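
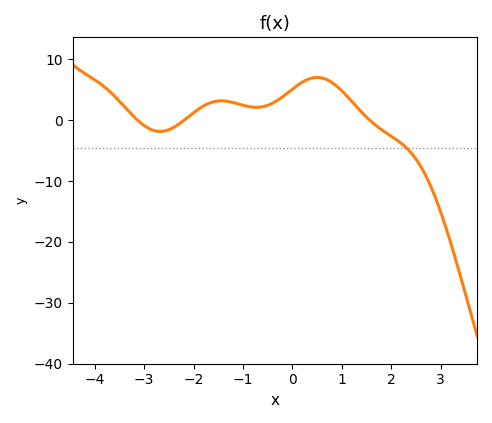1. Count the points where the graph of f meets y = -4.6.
1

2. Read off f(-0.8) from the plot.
2.14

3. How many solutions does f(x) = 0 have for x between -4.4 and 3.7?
3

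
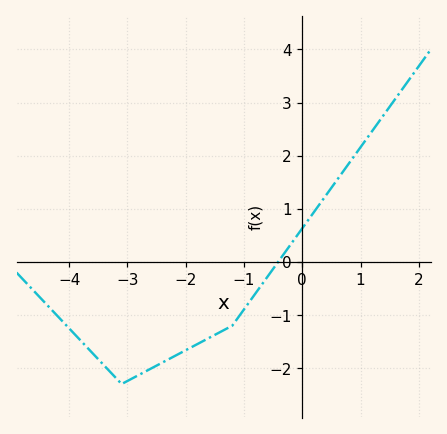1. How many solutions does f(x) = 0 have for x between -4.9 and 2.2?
1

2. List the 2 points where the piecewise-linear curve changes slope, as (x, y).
(-3.1, -2.3); (-1.2, -1.2)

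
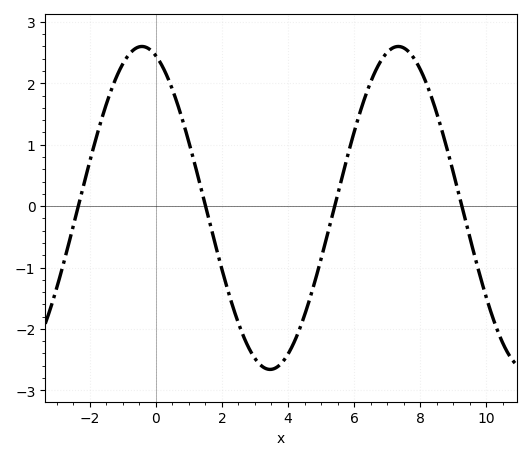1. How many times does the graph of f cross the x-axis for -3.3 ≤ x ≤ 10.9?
4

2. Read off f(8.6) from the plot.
1.34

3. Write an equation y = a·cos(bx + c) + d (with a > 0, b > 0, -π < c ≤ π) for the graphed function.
y = 2.63cos(0.81x + 0.34) - 0.03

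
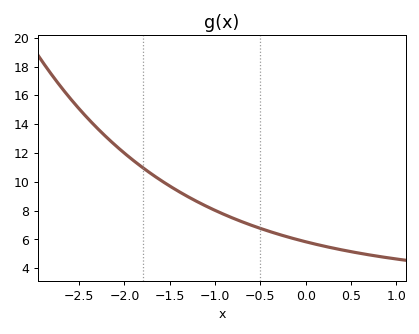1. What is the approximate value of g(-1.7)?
10.6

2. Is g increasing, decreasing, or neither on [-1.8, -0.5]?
decreasing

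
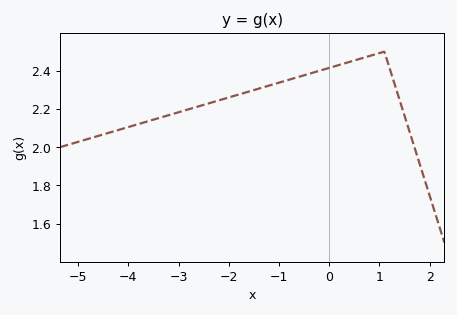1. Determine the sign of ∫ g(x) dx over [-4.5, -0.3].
positive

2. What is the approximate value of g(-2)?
2.26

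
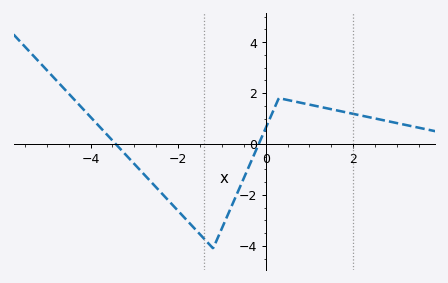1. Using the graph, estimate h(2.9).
0.856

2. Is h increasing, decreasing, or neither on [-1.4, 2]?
neither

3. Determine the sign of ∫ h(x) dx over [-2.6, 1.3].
negative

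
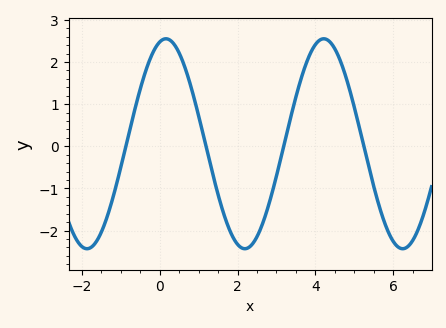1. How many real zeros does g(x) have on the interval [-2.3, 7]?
4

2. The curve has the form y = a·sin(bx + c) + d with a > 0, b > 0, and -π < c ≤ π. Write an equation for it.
y = 2.49sin(1.6x + 1.3) + 0.06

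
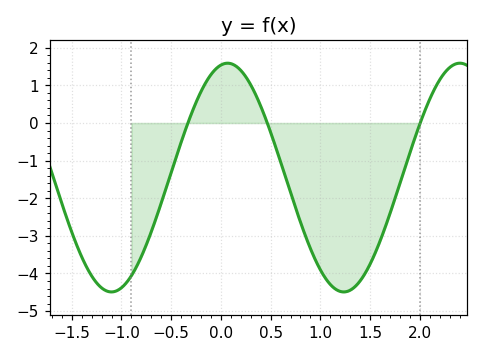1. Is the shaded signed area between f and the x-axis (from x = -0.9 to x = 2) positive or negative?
negative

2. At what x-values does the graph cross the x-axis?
-0.3, 0.5, 2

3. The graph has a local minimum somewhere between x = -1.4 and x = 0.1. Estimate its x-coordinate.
-1.1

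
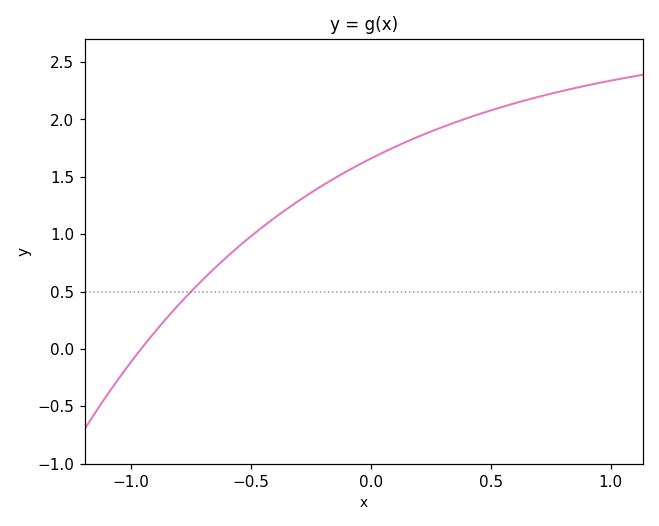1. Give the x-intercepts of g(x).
-0.95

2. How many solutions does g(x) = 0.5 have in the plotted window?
1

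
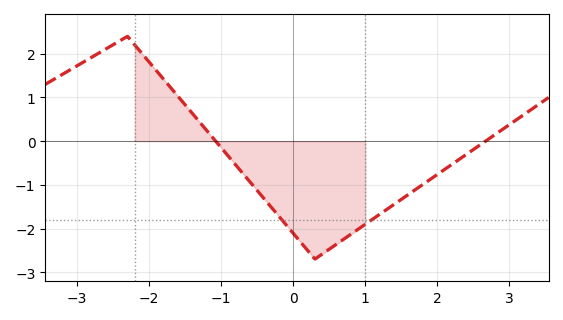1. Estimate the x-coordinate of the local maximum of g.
-2.3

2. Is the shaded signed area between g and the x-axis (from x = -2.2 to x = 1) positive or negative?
negative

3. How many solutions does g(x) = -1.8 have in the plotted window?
2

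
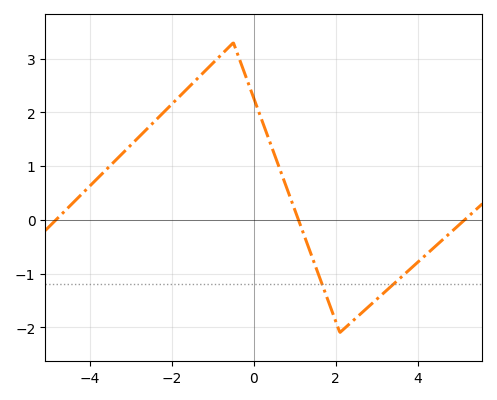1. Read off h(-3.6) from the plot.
0.9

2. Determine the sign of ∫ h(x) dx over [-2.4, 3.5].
positive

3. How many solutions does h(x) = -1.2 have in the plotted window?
2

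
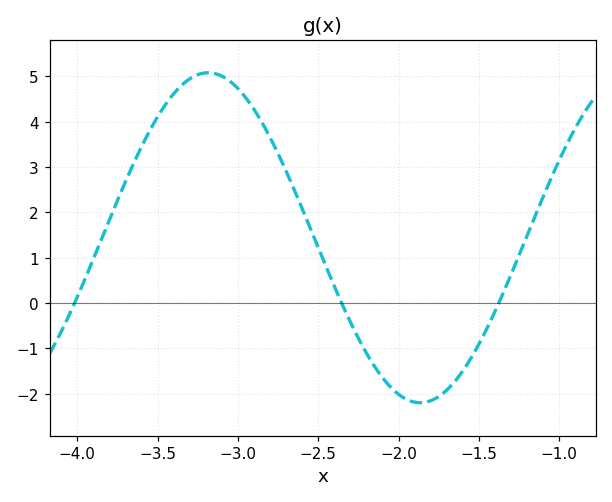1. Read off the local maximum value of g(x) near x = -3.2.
5.08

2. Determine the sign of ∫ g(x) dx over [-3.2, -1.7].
positive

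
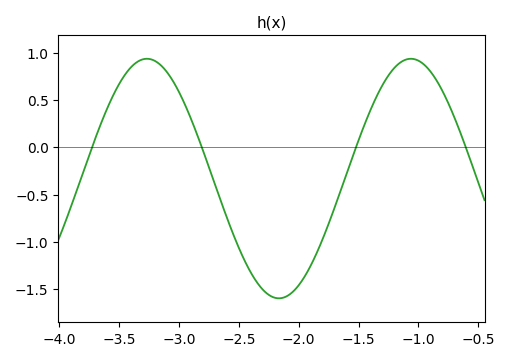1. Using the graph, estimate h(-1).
0.9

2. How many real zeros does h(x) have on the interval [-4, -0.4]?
4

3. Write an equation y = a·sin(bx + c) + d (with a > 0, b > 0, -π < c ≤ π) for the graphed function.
y = 1.27sin(2.9x - 1.7) - 0.33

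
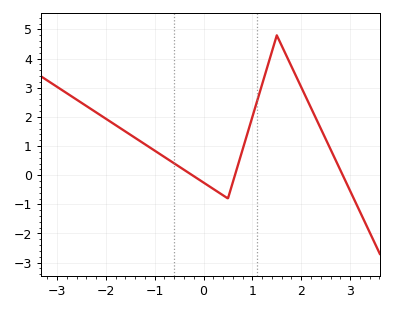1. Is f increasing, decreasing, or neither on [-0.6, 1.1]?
neither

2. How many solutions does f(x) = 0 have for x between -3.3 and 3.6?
3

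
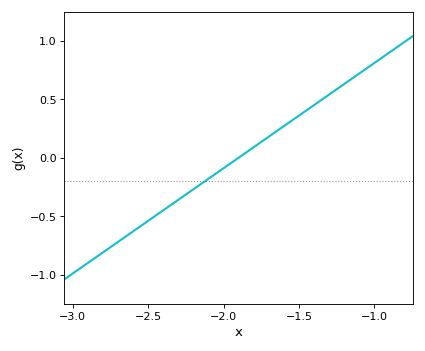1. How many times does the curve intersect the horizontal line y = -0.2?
1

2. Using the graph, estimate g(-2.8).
-0.8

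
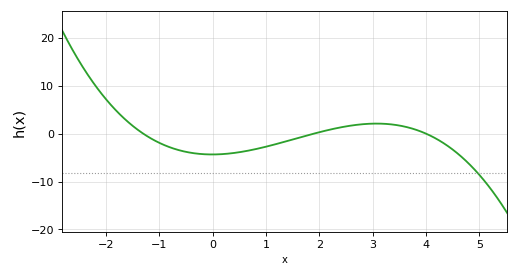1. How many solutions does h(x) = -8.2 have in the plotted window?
1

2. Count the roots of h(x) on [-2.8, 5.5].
3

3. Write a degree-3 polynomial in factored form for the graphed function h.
y = -0.44(x + 1.3)(x - 1.9)(x - 4)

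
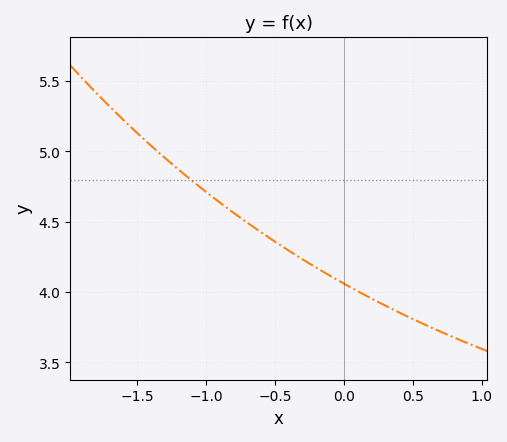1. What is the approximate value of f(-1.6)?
5.2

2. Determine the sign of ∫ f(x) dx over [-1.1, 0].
positive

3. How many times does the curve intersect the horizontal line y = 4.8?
1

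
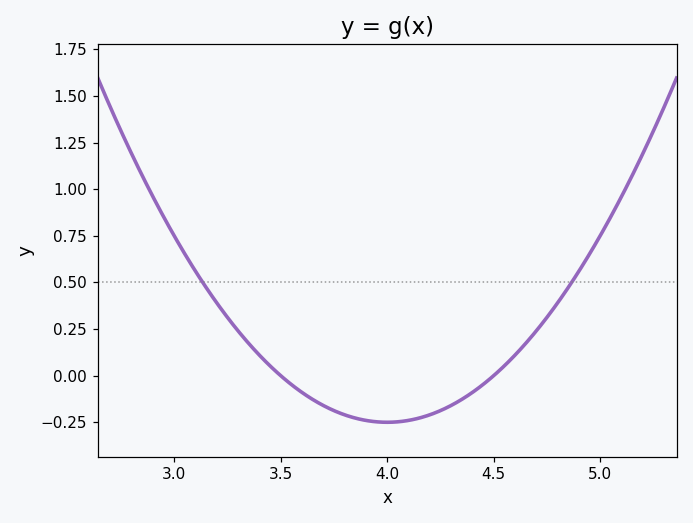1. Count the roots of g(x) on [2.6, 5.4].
2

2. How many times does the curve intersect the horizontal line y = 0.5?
2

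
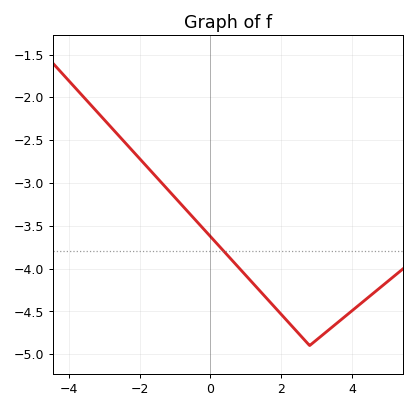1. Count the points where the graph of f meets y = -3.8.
1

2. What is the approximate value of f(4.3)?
-4.39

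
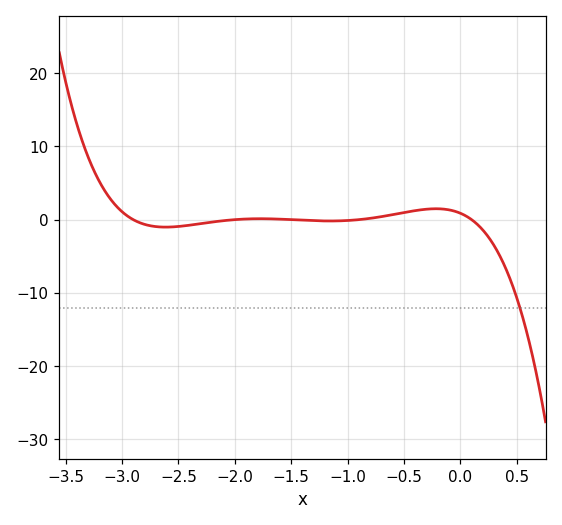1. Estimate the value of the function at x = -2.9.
0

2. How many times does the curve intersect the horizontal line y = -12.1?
1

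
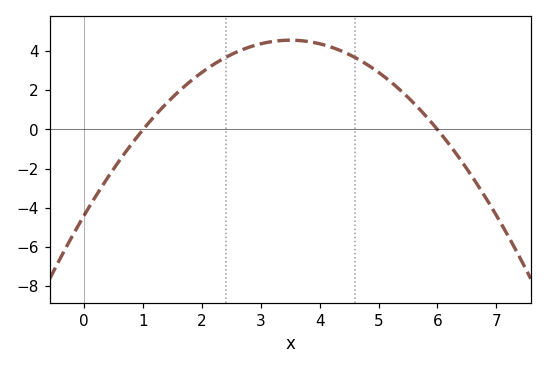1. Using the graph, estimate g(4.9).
3.13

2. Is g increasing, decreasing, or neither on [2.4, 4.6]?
neither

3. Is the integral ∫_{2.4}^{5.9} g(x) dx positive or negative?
positive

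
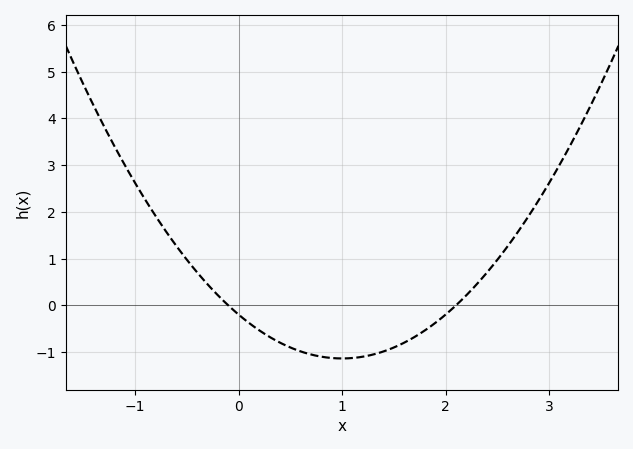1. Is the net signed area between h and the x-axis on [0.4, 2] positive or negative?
negative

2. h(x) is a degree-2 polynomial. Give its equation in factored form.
y = 0.94(x + 0.1)(x - 2.1)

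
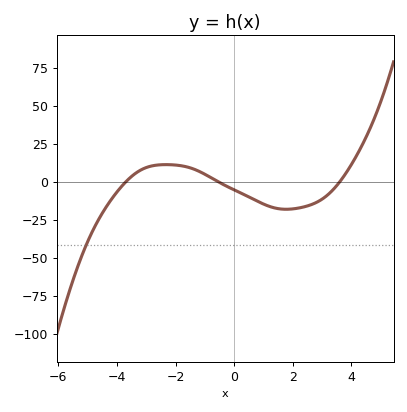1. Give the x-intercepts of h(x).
-3.6, -0.6, 3.6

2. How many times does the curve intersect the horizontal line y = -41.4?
1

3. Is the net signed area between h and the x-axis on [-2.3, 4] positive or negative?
negative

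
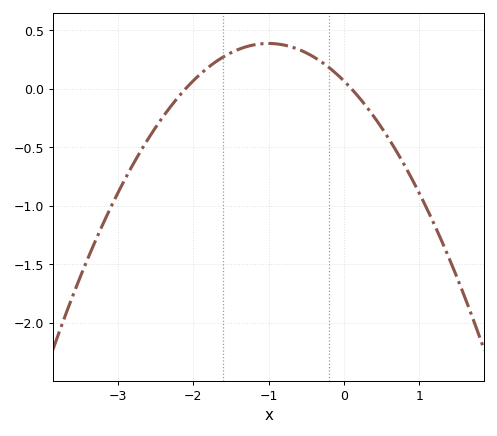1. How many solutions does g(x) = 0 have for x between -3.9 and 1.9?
2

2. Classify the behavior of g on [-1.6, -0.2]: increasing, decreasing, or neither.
neither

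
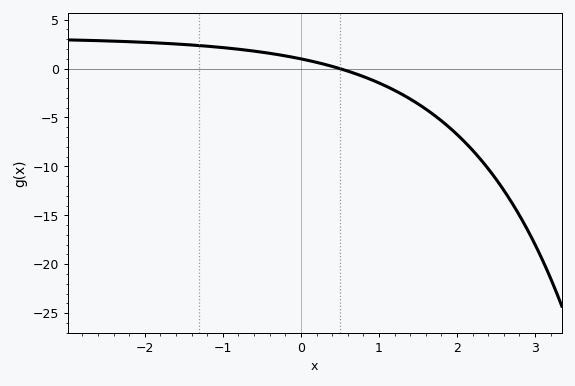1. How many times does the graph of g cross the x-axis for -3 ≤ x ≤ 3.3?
1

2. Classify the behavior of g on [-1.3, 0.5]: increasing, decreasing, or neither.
decreasing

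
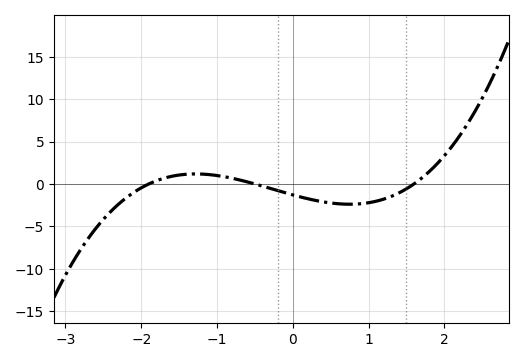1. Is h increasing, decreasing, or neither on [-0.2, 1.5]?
neither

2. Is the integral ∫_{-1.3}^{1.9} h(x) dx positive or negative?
negative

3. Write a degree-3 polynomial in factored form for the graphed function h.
y = 0.85(x + 1.9)(x + 0.5)(x - 1.6)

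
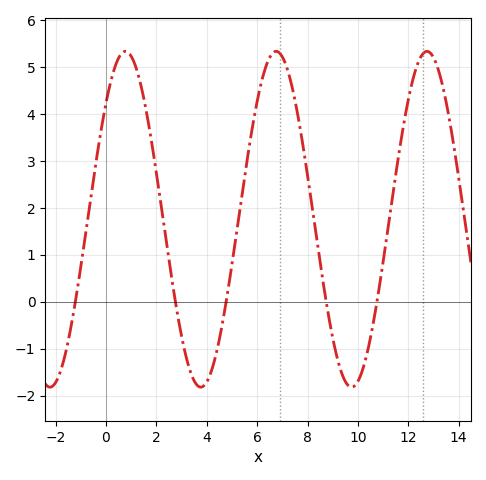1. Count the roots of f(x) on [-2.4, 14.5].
5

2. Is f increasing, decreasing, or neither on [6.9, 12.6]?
neither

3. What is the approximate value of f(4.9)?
0.438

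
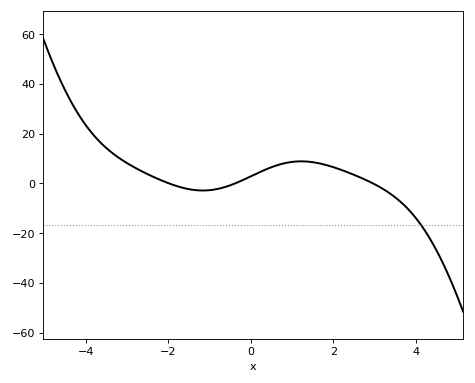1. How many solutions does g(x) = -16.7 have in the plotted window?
1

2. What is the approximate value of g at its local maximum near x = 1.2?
8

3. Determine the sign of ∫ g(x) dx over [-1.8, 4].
positive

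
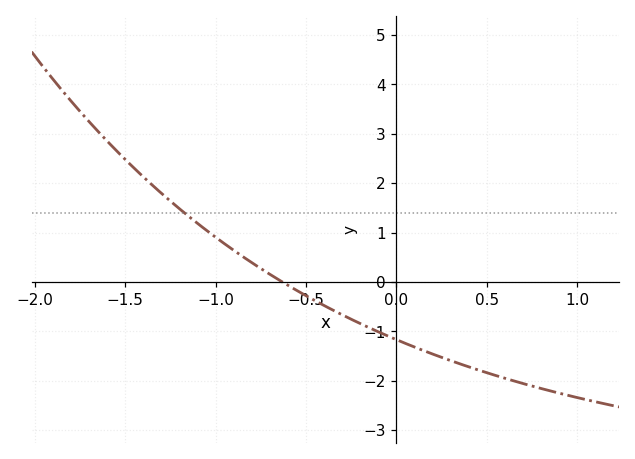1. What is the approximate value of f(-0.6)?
-0.069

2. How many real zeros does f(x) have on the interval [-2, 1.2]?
1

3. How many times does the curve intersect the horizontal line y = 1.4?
1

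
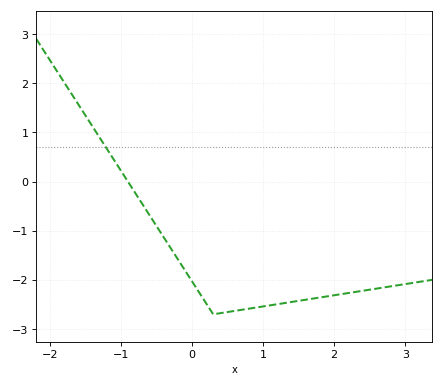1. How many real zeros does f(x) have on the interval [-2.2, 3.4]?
1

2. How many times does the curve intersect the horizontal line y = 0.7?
1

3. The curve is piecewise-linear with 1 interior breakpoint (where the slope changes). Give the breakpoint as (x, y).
(0.3, -2.7)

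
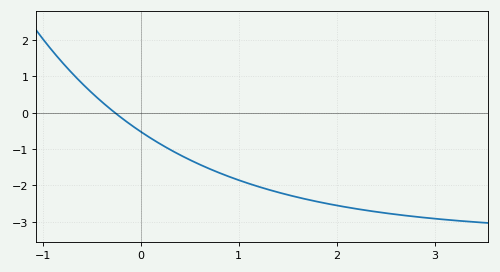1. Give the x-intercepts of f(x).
-0.263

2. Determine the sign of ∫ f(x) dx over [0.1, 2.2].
negative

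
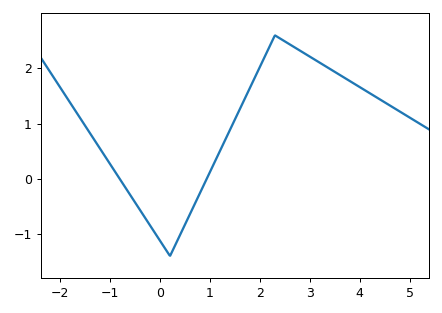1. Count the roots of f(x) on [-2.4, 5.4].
2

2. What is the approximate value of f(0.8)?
-0.3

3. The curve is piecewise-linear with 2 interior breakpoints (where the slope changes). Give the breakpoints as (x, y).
(0.2, -1.4); (2.3, 2.6)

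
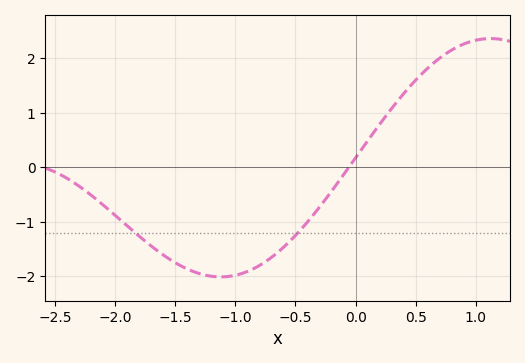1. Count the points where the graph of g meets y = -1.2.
2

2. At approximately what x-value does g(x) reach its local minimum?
-1.12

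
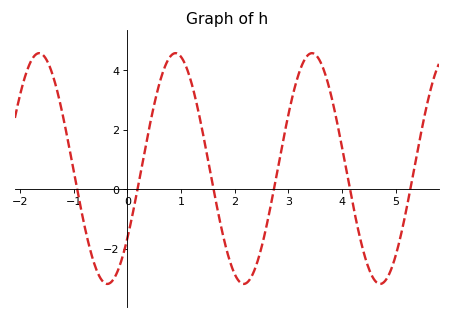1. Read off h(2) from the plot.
-2.86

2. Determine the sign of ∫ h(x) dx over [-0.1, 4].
positive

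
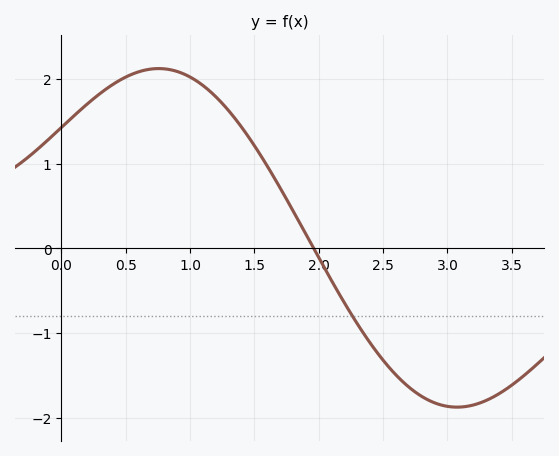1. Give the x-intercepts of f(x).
2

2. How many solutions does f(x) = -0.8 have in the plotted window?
1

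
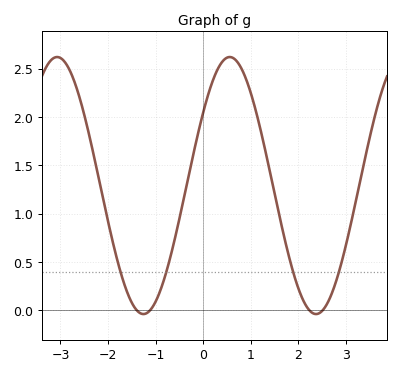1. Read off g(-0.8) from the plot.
0.35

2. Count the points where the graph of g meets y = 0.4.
4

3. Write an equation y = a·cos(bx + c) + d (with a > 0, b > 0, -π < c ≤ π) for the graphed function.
y = 1.33cos(1.73x - 0.972) + 1.29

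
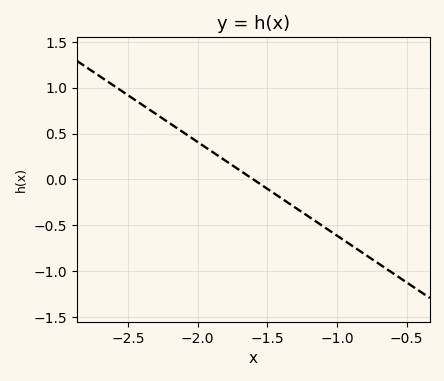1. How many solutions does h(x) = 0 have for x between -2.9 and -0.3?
1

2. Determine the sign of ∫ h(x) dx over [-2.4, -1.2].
positive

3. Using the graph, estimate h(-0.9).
-0.714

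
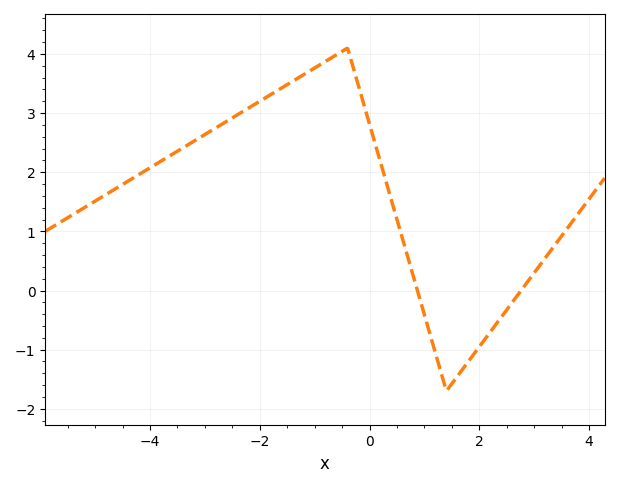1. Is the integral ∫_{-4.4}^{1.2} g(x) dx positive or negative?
positive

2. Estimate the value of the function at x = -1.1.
3.71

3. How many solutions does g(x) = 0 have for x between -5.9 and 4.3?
2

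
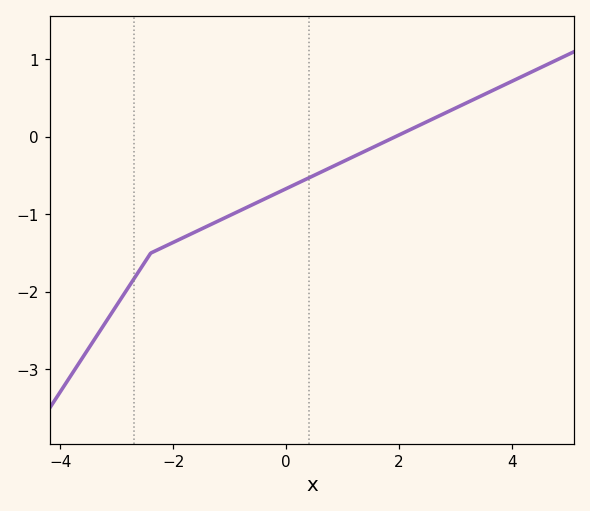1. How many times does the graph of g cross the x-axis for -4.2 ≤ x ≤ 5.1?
1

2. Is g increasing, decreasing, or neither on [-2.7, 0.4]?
increasing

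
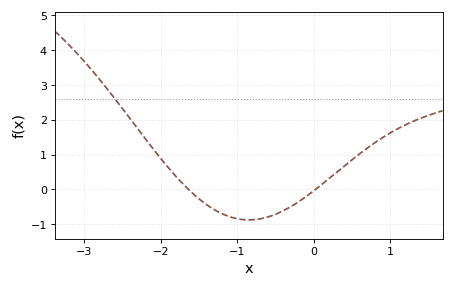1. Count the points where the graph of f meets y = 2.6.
1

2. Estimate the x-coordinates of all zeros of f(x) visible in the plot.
-1.6, 0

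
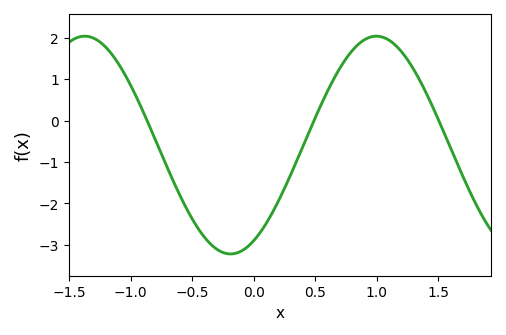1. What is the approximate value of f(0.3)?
-1.31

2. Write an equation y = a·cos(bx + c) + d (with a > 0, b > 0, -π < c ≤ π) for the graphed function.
y = 2.63cos(2.65x - 2.64) - 0.59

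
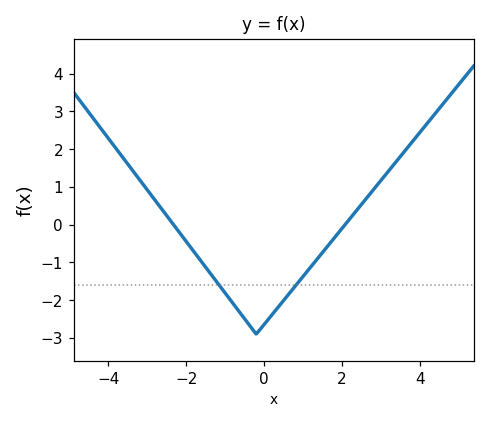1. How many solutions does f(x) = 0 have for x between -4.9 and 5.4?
2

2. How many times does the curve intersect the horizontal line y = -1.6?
2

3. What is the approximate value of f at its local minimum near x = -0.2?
-2.9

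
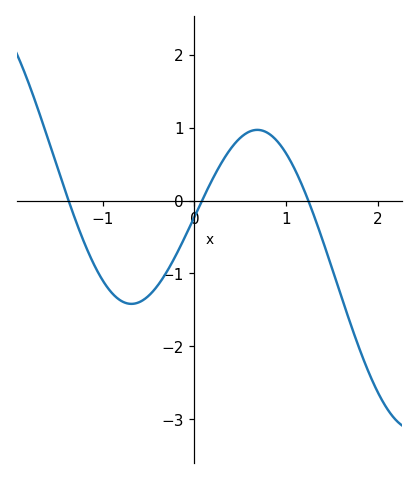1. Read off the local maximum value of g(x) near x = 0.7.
0.968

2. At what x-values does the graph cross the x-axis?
-1.37, 0.083, 1.24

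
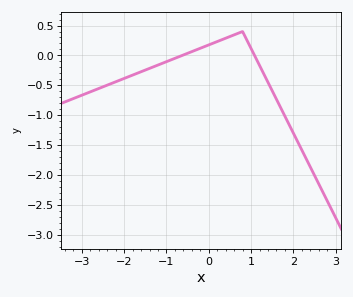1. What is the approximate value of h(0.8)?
0.4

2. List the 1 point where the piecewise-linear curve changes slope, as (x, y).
(0.8, 0.4)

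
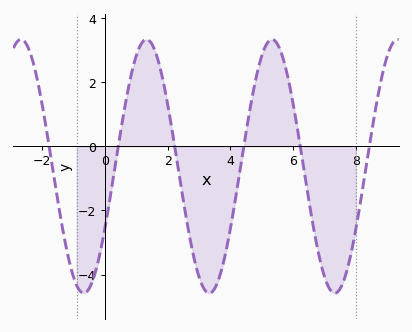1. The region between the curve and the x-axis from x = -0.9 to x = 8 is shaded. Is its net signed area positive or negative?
negative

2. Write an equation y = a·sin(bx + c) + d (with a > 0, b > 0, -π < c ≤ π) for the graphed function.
y = 3.96sin(1.6x - 0.51) - 0.62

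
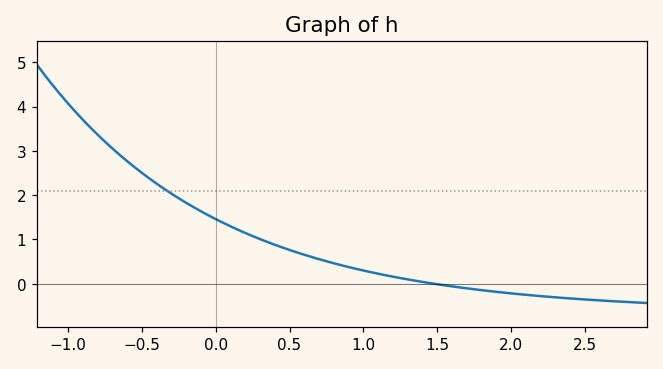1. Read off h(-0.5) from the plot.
2.5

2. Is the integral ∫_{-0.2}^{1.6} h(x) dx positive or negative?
positive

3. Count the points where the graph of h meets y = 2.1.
1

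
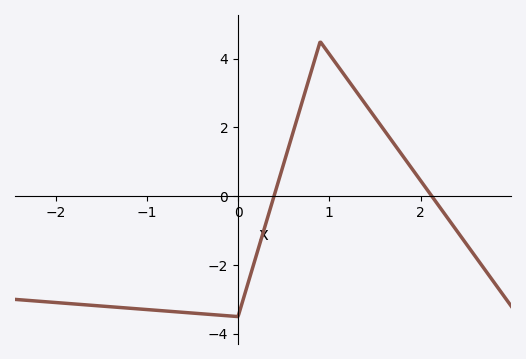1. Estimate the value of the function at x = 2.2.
-0.278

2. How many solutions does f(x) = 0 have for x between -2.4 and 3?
2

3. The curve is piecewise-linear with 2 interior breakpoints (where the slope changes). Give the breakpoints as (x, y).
(0, -3.5); (0.9, 4.5)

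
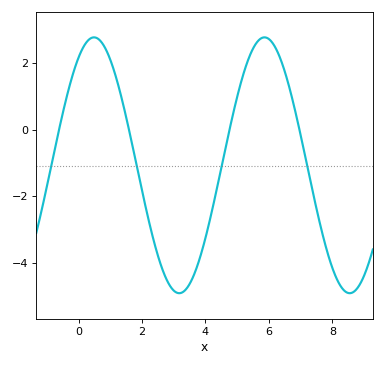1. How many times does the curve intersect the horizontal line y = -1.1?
4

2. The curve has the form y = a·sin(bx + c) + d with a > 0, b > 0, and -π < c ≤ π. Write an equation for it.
y = 3.84sin(1.2x + 1) - 1.07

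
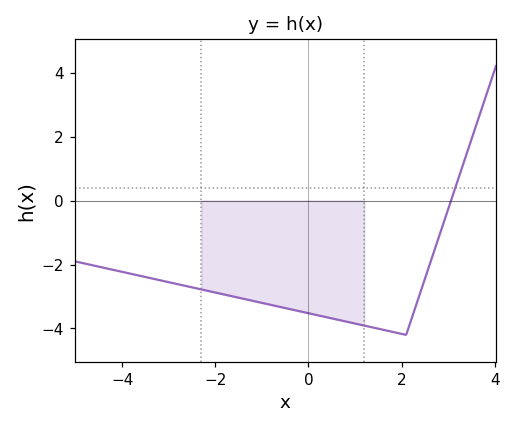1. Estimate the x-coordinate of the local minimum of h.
2.1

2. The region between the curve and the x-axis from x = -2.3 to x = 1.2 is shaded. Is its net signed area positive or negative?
negative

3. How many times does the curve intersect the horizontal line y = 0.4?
1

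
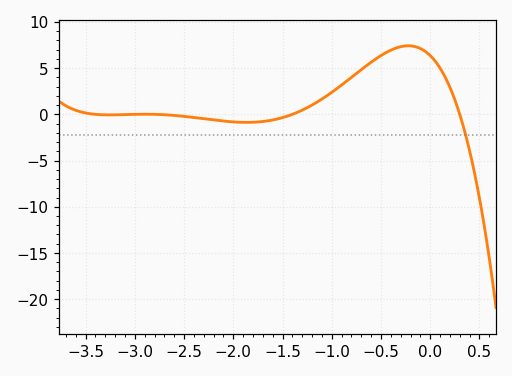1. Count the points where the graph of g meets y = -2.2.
1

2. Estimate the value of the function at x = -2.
-1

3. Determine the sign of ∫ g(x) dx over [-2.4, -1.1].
negative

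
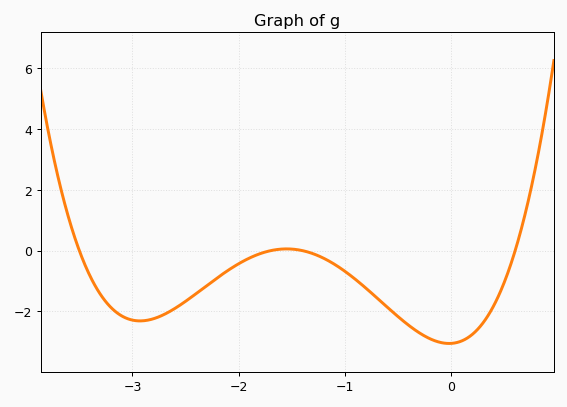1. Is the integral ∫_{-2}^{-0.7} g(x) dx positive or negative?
negative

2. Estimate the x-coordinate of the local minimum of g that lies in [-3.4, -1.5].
-2.9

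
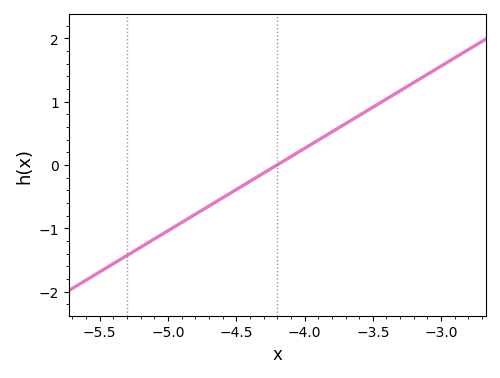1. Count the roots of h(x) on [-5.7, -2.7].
1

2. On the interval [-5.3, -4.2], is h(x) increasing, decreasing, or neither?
increasing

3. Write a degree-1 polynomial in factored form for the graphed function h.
y = 1.3(x + 4.2)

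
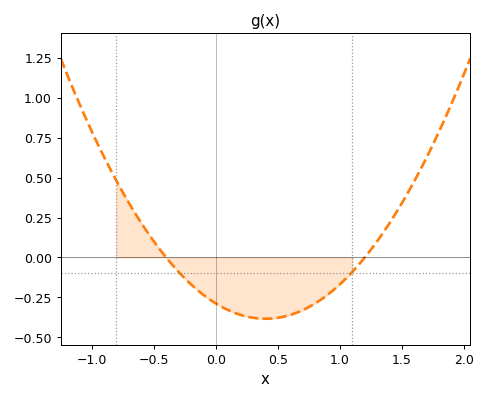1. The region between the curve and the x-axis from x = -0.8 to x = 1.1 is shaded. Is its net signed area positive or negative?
negative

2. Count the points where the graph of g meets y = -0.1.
2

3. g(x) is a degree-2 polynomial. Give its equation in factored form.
y = 0.6(x + 0.4)(x - 1.2)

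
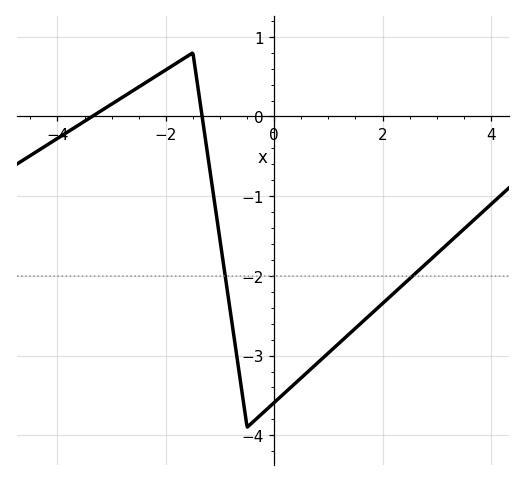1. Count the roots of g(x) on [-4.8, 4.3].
2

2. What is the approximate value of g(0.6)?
-3.22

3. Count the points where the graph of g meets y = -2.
2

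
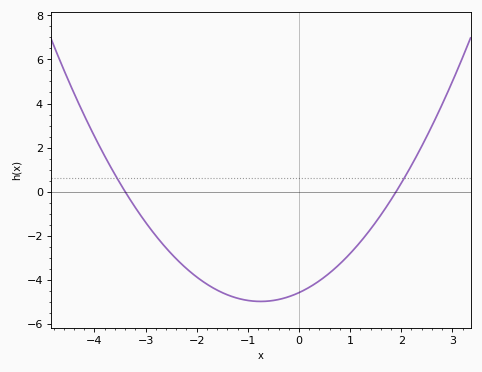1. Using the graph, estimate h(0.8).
-3.28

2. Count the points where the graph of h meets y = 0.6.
2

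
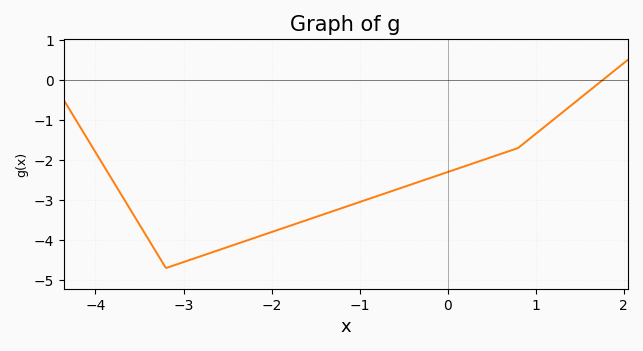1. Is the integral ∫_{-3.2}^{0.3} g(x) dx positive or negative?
negative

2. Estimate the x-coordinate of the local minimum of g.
-3.2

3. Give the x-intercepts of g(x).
1.8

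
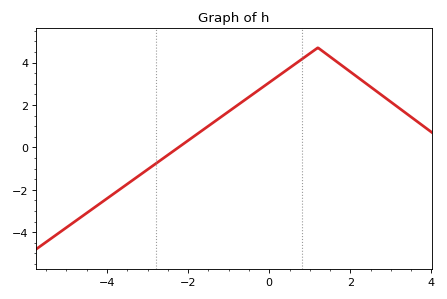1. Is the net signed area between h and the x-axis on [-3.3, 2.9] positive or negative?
positive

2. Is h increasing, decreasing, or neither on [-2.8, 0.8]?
increasing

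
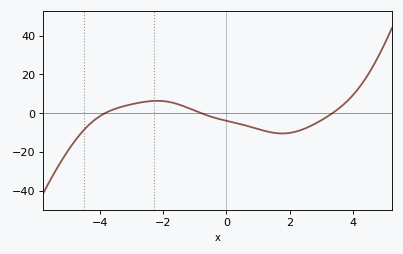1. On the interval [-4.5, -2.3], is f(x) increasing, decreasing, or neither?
increasing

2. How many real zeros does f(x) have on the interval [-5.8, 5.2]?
3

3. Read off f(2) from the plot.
-10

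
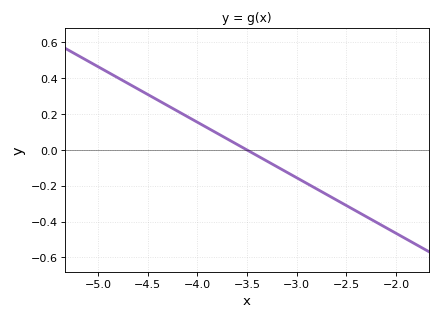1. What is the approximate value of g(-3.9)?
0.124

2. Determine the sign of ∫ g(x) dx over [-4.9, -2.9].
positive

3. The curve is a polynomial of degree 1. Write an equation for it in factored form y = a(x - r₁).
y = -0.31(x + 3.5)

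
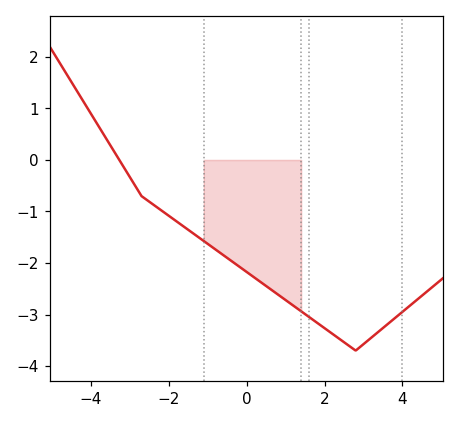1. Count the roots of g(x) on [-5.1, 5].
1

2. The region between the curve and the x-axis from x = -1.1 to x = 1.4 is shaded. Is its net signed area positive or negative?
negative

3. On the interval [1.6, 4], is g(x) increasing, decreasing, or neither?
neither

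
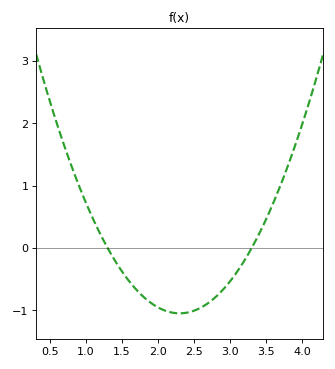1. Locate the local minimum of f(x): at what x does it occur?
2.3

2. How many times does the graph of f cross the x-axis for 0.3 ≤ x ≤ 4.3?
2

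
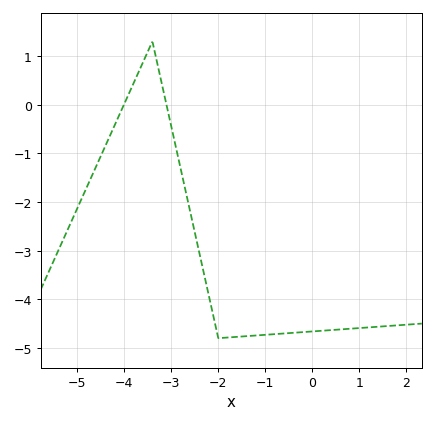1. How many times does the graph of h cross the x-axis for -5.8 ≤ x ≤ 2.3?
2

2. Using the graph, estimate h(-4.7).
-1.5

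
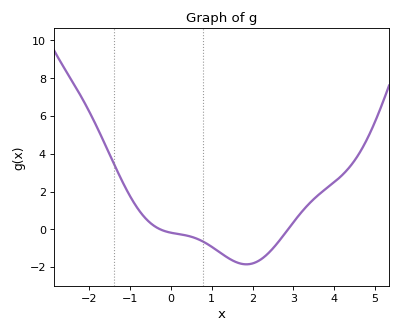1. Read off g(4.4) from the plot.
3.36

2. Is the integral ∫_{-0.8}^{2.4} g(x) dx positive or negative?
negative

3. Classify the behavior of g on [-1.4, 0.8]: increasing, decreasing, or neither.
decreasing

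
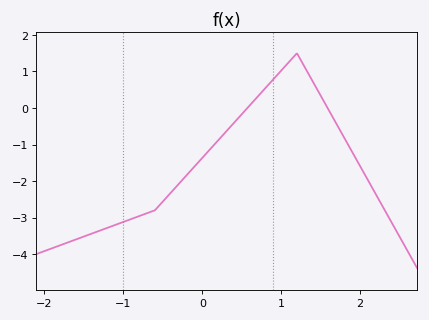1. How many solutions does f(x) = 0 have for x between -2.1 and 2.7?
2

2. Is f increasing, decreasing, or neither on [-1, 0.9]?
increasing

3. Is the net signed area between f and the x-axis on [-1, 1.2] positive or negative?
negative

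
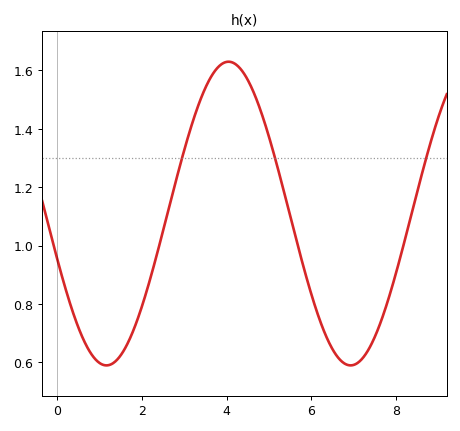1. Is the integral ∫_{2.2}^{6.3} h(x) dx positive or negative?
positive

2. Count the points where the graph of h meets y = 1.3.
3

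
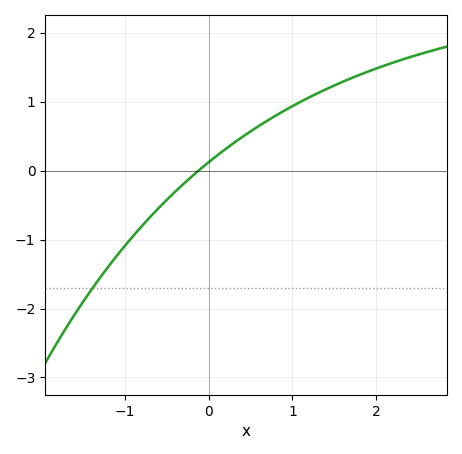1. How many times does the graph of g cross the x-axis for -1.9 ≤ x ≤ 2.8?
1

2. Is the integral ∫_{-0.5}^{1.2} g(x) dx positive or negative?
positive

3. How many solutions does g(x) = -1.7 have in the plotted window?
1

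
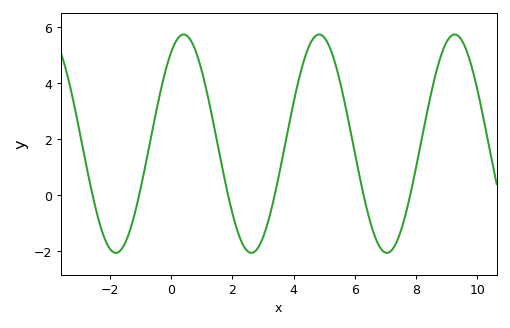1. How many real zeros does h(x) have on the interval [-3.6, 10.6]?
6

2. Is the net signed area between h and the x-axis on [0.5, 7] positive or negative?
positive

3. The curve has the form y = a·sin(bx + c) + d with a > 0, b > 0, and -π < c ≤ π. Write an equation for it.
y = 3.91sin(1.4x + 0.99) + 1.84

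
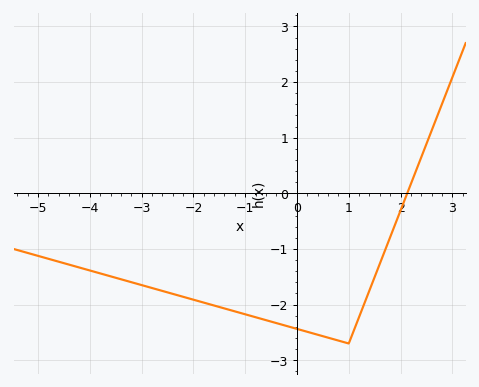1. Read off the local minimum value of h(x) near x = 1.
-2.7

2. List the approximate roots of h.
2.2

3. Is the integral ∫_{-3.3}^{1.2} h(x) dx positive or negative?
negative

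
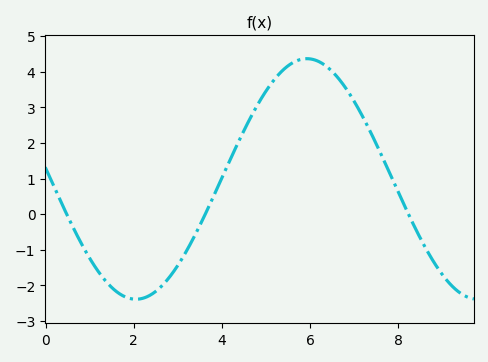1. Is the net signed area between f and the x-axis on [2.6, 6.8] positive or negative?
positive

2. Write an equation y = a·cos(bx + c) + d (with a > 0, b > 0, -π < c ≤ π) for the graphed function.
y = 3.38cos(0.81x + 1.5) + 0.99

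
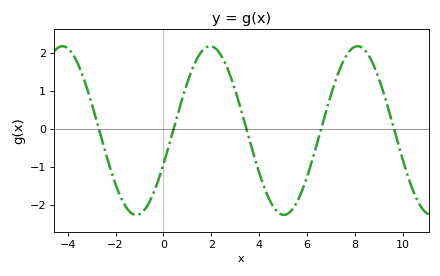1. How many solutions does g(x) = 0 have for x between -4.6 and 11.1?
5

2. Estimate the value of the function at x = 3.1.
0.8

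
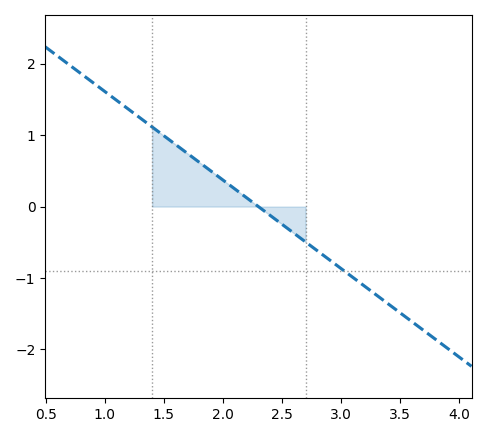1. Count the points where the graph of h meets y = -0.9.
1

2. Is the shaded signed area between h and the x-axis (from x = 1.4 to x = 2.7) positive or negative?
positive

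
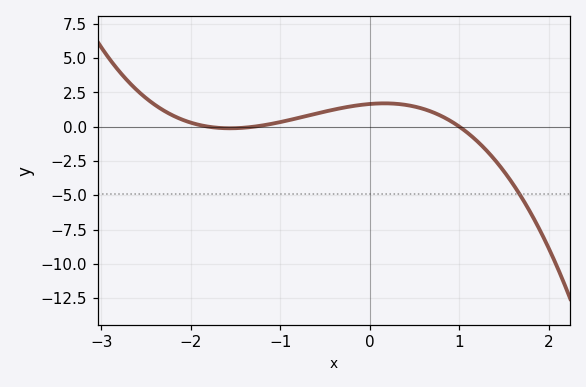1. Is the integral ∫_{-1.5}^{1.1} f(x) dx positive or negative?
positive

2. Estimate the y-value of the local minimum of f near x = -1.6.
-0.113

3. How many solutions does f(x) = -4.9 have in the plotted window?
1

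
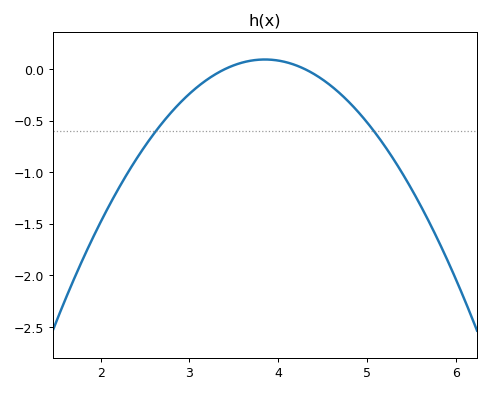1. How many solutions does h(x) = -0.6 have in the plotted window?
2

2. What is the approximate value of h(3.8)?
0.092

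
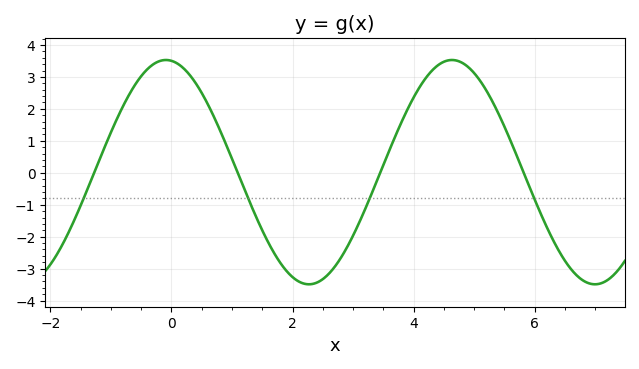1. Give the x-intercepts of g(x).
-1.2, 1, 3.4, 5.8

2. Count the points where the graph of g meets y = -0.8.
4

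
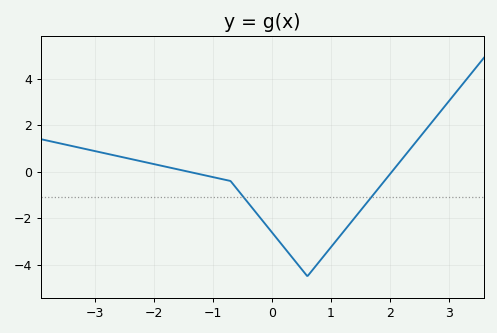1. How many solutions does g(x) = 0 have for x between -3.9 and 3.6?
2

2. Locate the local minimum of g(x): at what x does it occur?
0.6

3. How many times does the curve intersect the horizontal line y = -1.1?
2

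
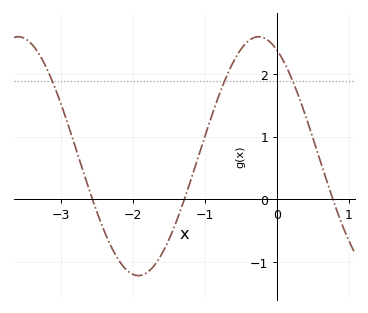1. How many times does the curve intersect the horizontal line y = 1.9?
3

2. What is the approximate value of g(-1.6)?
-0.9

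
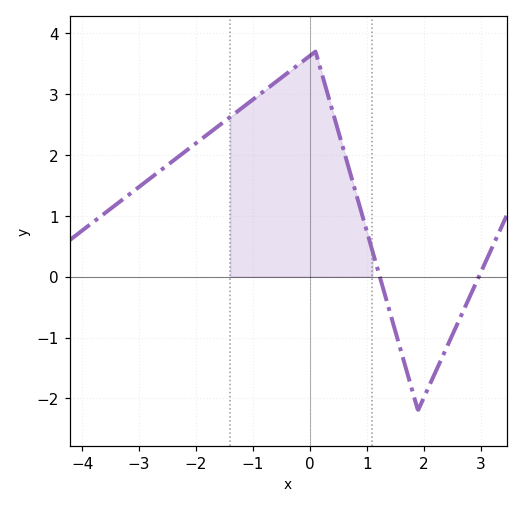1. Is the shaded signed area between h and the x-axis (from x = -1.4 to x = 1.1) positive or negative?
positive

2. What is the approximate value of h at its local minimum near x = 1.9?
-2.2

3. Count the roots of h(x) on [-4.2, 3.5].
2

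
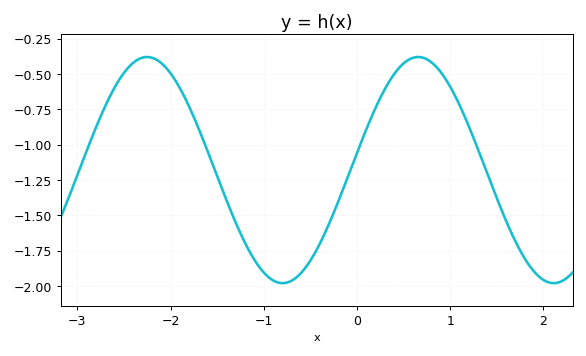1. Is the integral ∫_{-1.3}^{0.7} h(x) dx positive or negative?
negative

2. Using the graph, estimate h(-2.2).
-0.385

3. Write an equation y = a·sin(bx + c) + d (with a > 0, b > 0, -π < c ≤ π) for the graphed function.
y = 0.8sin(2.16x + 0.152) - 1.18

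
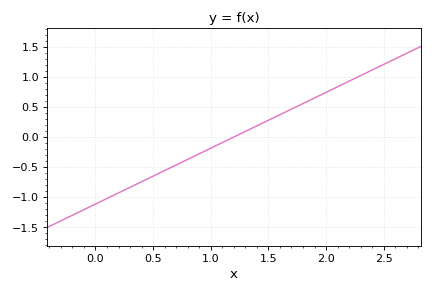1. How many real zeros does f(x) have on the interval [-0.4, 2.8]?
1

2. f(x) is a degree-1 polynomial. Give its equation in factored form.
y = 0.93(x - 1.2)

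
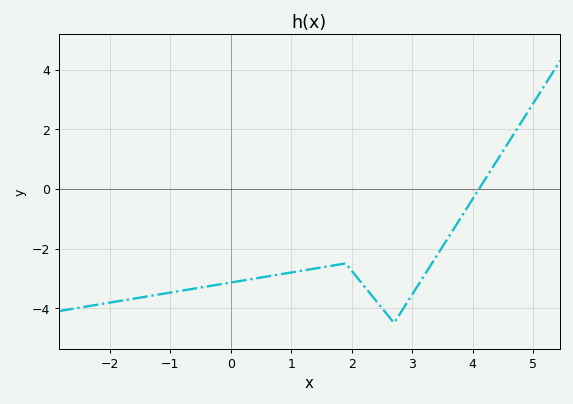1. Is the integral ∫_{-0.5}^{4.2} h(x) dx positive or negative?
negative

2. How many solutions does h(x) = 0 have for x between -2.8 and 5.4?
1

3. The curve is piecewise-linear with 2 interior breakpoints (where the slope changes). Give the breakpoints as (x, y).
(1.9, -2.5); (2.7, -4.5)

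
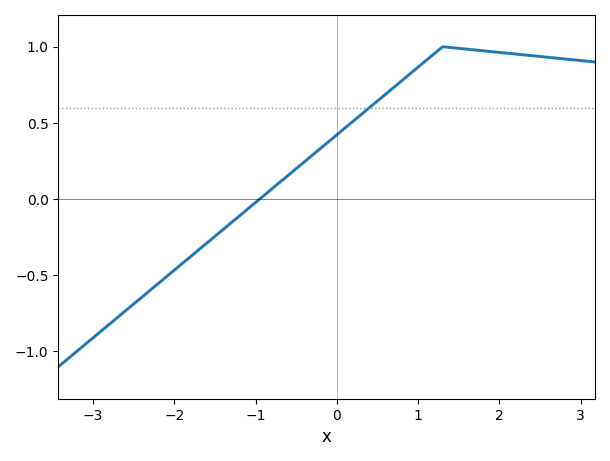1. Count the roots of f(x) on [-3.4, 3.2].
1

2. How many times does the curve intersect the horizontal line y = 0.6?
1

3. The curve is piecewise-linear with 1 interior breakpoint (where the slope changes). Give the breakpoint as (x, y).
(1.3, 1)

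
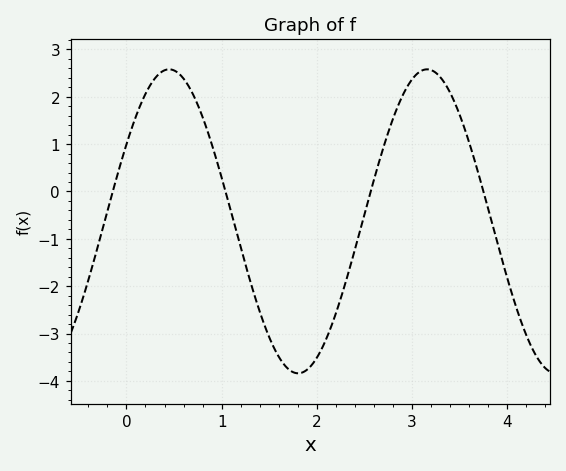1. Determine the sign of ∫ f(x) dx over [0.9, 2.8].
negative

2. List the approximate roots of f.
-0.144, 1.04, 2.56, 3.75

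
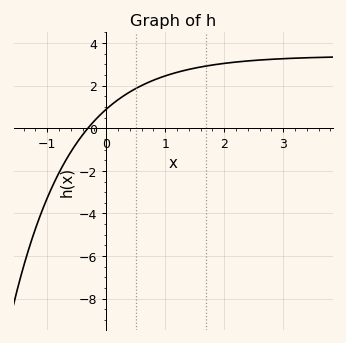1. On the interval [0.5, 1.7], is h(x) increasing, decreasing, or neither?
increasing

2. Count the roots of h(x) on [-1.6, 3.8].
1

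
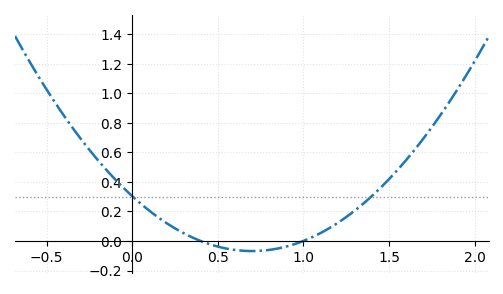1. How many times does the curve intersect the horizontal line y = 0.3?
2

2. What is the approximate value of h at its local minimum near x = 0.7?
-0.068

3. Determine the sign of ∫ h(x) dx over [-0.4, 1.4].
positive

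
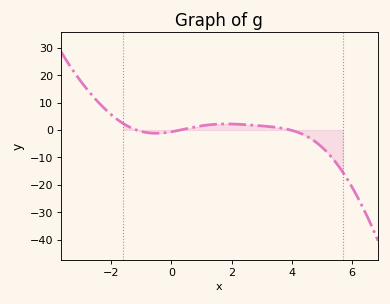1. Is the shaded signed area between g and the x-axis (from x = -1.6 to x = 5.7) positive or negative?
negative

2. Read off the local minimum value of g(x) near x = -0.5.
-1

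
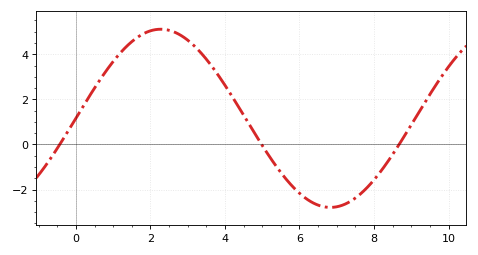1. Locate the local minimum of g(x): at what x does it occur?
6.8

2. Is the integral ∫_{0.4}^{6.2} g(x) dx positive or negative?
positive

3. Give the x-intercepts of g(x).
-0.4, 5, 8.6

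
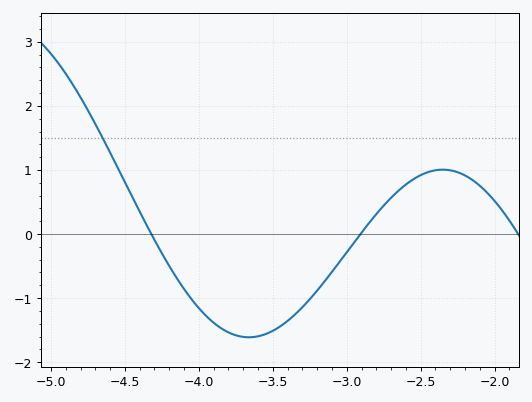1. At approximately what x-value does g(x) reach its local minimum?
-3.66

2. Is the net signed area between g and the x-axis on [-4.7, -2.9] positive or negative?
negative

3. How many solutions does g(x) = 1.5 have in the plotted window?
1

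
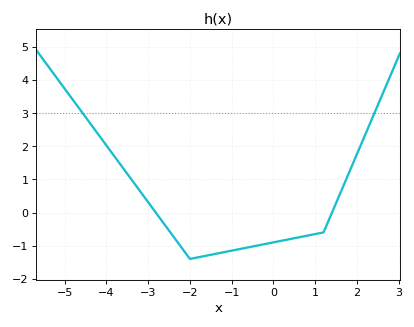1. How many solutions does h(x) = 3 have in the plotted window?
2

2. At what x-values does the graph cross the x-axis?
-2.82, 1.4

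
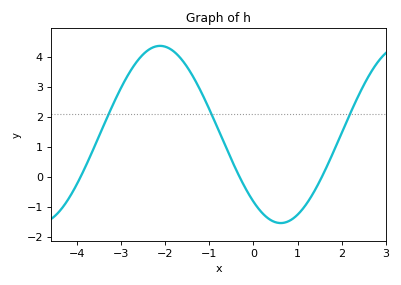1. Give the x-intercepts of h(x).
-3.91, -0.316, 1.55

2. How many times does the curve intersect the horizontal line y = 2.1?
3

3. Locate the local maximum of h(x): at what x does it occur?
-2.11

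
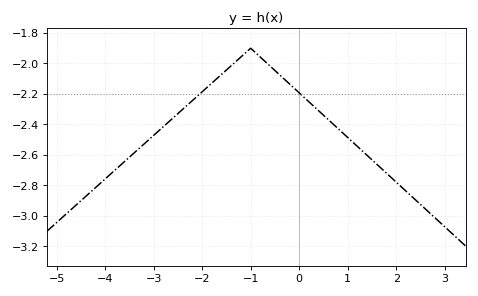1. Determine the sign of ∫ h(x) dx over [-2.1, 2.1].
negative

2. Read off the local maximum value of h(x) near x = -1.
-1.9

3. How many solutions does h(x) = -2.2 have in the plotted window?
2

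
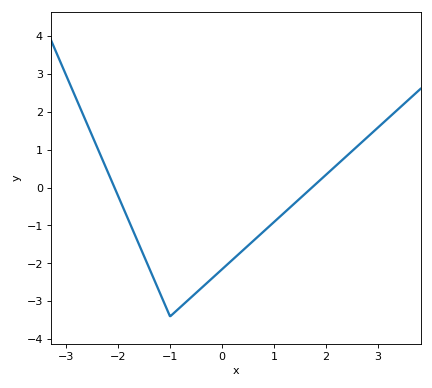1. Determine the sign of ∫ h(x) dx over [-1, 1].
negative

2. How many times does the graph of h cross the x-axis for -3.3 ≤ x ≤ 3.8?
2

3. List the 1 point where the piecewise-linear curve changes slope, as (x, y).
(-1, -3.4)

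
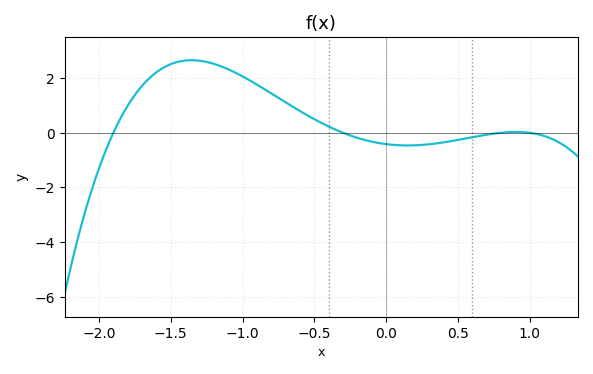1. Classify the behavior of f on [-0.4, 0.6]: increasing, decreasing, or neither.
neither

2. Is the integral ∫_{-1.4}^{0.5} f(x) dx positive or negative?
positive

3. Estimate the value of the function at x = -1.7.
1.8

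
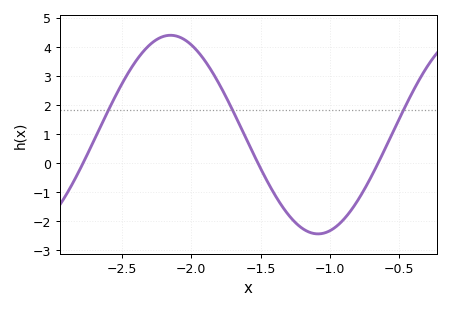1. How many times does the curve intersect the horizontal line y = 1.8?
3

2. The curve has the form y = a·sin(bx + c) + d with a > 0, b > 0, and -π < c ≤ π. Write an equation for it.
y = 3.42sin(3x + 1.6) + 0.97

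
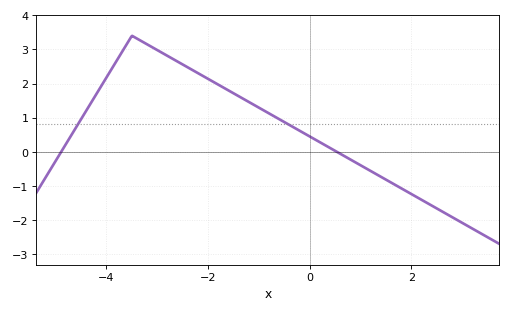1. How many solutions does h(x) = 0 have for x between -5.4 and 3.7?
2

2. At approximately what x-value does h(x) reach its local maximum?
-3.4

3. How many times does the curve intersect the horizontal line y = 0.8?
2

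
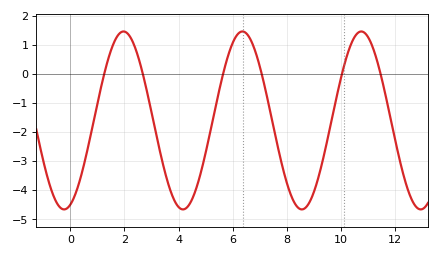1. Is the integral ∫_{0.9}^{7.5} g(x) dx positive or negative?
negative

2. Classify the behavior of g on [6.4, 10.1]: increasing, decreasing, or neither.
neither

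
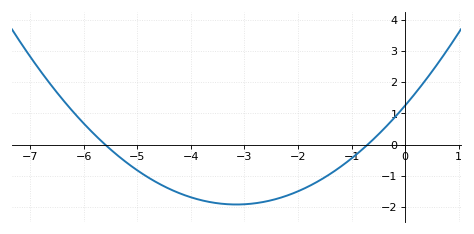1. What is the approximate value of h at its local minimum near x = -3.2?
-1.92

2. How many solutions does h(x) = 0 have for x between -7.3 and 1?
2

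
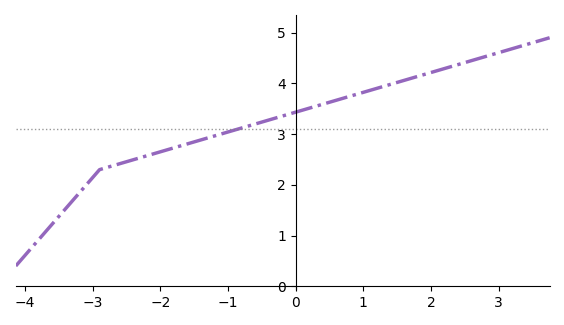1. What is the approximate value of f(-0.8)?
3.12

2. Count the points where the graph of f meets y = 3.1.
1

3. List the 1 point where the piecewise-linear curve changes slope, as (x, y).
(-2.9, 2.3)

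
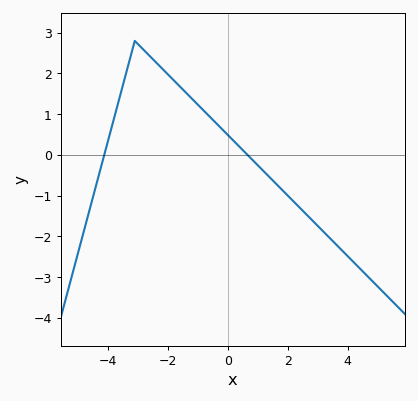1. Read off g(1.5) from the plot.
-0.623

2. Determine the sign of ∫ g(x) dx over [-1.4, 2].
positive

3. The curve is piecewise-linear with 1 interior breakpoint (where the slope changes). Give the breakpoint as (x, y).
(-3.1, 2.8)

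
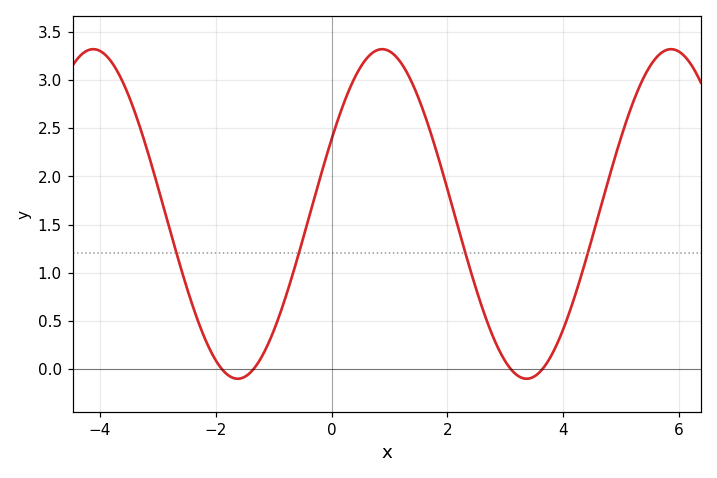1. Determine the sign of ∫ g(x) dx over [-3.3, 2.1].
positive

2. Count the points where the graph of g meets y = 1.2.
4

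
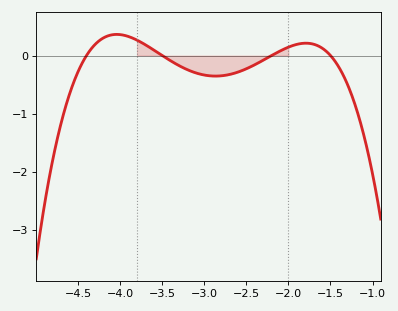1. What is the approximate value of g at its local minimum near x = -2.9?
-0.354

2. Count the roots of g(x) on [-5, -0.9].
4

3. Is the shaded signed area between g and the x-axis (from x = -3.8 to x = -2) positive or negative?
negative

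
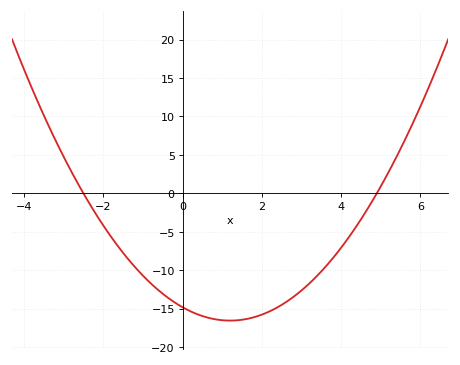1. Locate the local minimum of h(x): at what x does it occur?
1.2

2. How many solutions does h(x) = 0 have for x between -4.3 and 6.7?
2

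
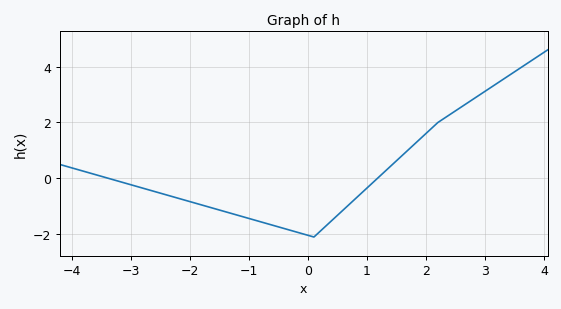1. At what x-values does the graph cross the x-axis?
-3.38, 1.18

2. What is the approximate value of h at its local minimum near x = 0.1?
-2.1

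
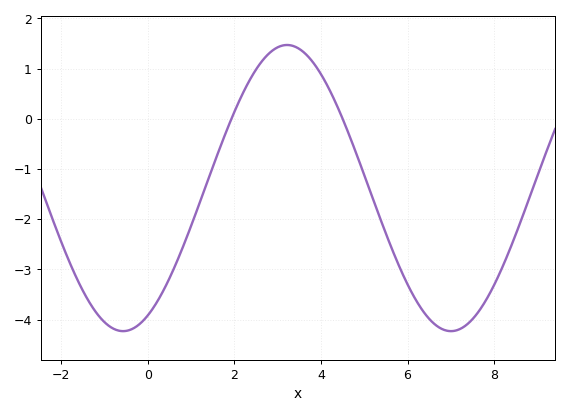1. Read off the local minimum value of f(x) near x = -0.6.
-4.23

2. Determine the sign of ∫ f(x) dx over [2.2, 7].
negative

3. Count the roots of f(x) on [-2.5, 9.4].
2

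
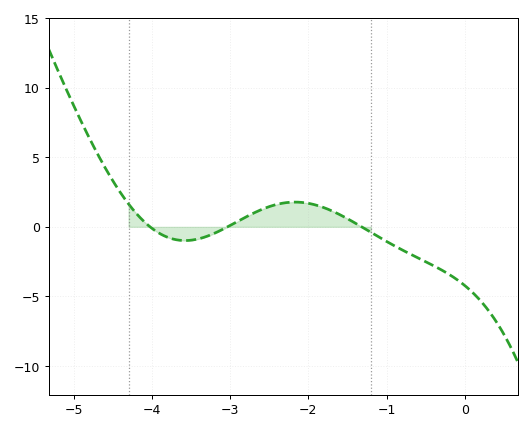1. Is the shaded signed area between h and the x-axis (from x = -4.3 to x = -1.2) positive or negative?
positive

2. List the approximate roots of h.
-4.03, -3.03, -1.32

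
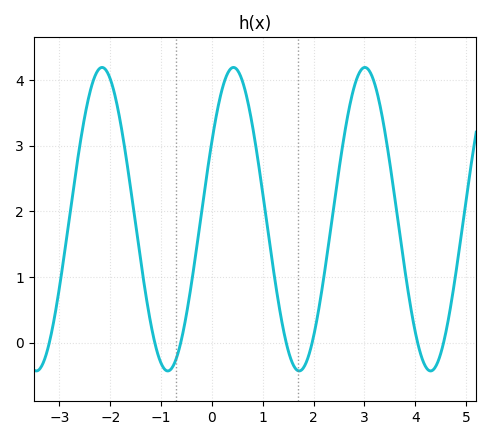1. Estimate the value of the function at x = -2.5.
3.5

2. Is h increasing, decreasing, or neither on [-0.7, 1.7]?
neither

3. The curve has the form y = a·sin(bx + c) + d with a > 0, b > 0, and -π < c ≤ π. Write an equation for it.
y = 2.31sin(2.4x + 0.54) + 1.88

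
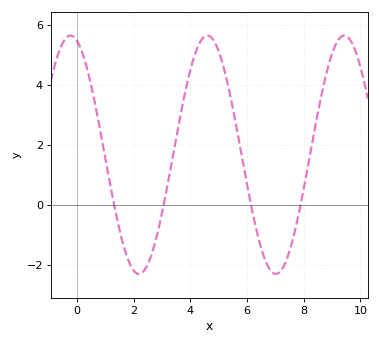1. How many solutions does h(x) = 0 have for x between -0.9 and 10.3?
4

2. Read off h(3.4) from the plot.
1.8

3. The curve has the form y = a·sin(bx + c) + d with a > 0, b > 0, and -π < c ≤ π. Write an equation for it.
y = 3.98sin(1.3x + 1.9) + 1.67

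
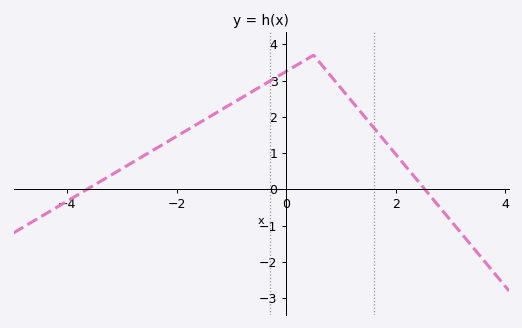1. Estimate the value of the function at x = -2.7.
0.8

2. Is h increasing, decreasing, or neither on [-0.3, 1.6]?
neither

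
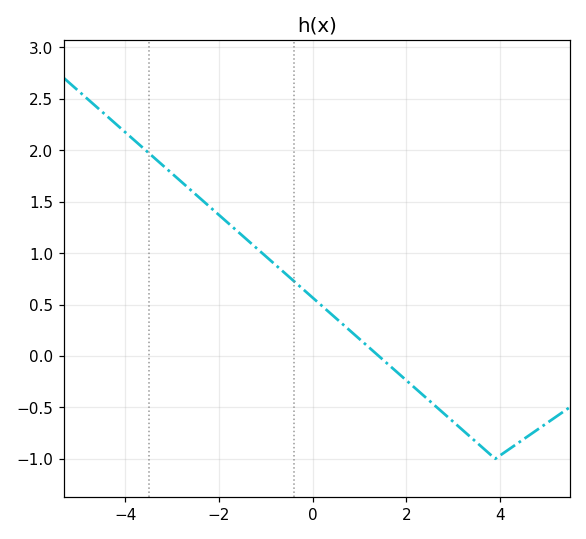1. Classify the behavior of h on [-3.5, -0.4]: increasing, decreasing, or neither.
decreasing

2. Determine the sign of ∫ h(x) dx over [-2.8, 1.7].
positive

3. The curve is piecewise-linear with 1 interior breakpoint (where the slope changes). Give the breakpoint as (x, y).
(3.9, -1)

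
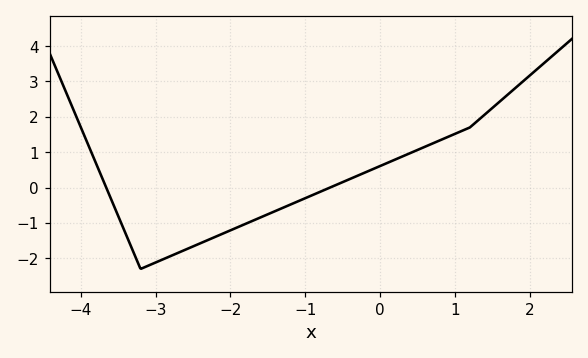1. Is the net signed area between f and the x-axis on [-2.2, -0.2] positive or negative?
negative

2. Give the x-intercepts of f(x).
-3.7, -0.7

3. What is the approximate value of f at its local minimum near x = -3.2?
-2.3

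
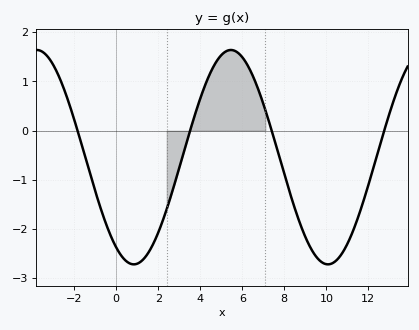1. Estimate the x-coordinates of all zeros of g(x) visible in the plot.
-1.84, 3.52, 7.4, 12.8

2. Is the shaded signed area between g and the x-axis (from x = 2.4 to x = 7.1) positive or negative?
positive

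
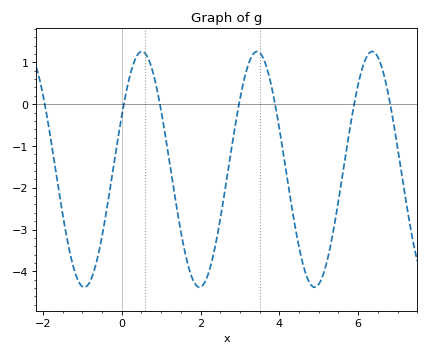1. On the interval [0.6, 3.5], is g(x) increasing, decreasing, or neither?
neither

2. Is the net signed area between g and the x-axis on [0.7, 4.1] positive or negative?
negative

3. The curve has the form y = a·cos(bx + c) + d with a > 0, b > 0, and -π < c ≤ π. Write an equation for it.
y = 2.82cos(2.1x - 1.1) - 1.56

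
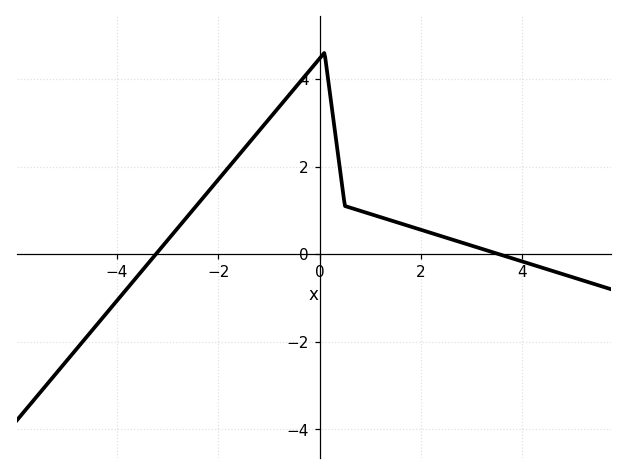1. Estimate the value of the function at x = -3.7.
-0.645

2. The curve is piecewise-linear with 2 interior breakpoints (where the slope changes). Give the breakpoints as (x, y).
(0.1, 4.6); (0.5, 1.1)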